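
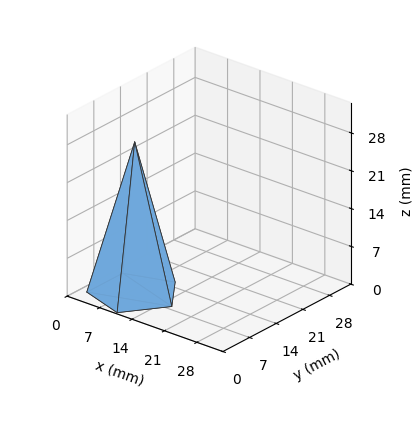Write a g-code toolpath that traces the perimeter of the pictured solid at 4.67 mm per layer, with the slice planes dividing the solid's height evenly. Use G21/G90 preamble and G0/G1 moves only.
Reading the render: the shape is a regular 5-sided pyramid, base circumscribed radius ≈ 8 mm, apex at z ≈ 28 mm (dimensions read to the nearest mm from the axis ticks). For the g-code, the solid's height is divided into equal slices at the stated Δz and each level perimeter traced with G1 moves after a G0 lift.

; perimeter-only toolpath
G21 ; units = mm
G90 ; absolute positioning
G28 ; home
; layer 1
G0 Z4.67
G0 X14.67 Y8.00
G1 X10.06 Y14.34
G1 X2.61 Y11.92
G1 X2.61 Y4.08
G1 X10.06 Y1.66
G1 X14.67 Y8.00
; layer 2
G0 Z9.33
G0 X13.33 Y8.00
G1 X9.65 Y13.07
G1 X3.69 Y11.13
G1 X3.69 Y4.87
G1 X9.65 Y2.93
G1 X13.33 Y8.00
; layer 3
G0 Z14.00
G0 X12.00 Y8.00
G1 X9.23 Y11.80
G1 X4.76 Y10.35
G1 X4.76 Y5.65
G1 X9.23 Y4.20
G1 X12.00 Y8.00
; layer 4
G0 Z18.67
G0 X10.67 Y8.00
G1 X8.82 Y10.54
G1 X5.84 Y9.57
G1 X5.84 Y6.43
G1 X8.82 Y5.46
G1 X10.67 Y8.00
; layer 5
G0 Z23.33
G0 X9.33 Y8.00
G1 X8.41 Y9.27
G1 X6.92 Y8.78
G1 X6.92 Y7.22
G1 X8.41 Y6.73
G1 X9.33 Y8.00
M2 ; end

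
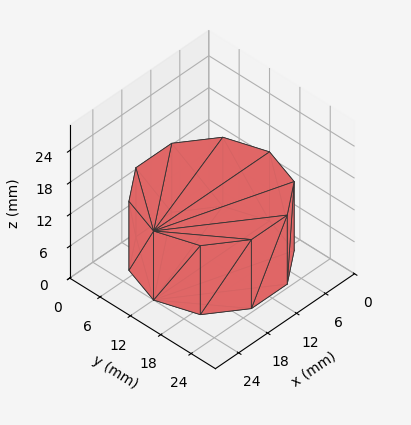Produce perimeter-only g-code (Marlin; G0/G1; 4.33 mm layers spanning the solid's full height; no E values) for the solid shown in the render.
Reading the render: the shape is a regular 10-sided prism (a cylinder approximated with 10 flat sides), circumscribed radius ≈ 12 mm, height ≈ 13 mm (dimensions read to the nearest mm from the axis ticks). For the g-code, the solid's height is divided into equal slices at the stated Δz and each level perimeter traced with G1 moves after a G0 lift.

; perimeter-only toolpath
G21 ; units = mm
G90 ; absolute positioning
G28 ; home
; layer 1
G0 Z4.33
G0 X24.00 Y12.00
G1 X21.71 Y19.05
G1 X15.71 Y23.41
G1 X8.29 Y23.41
G1 X2.29 Y19.05
G1 X0.00 Y12.00
G1 X2.29 Y4.95
G1 X8.29 Y0.59
G1 X15.71 Y0.59
G1 X21.71 Y4.95
G1 X24.00 Y12.00
; layer 2
G0 Z8.67
G0 X24.00 Y12.00
G1 X21.71 Y19.05
G1 X15.71 Y23.41
G1 X8.29 Y23.41
G1 X2.29 Y19.05
G1 X0.00 Y12.00
G1 X2.29 Y4.95
G1 X8.29 Y0.59
G1 X15.71 Y0.59
G1 X21.71 Y4.95
G1 X24.00 Y12.00
; layer 3
G0 Z13.00
G0 X24.00 Y12.00
G1 X21.71 Y19.05
G1 X15.71 Y23.41
G1 X8.29 Y23.41
G1 X2.29 Y19.05
G1 X0.00 Y12.00
G1 X2.29 Y4.95
G1 X8.29 Y0.59
G1 X15.71 Y0.59
G1 X21.71 Y4.95
G1 X24.00 Y12.00
M2 ; end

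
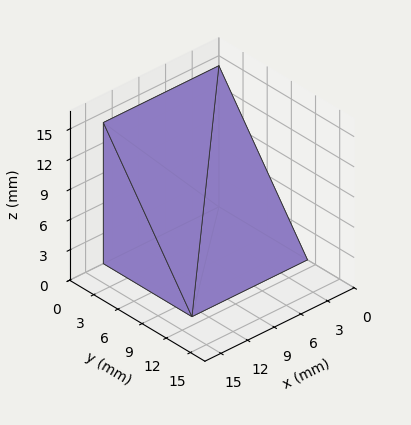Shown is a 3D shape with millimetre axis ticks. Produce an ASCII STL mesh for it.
Reading the render: the shape is a wedge (ramp): 13 × 11 mm base, rising to 14 mm along the y=0 edge and sloping linearly to z=0 at y=11 (dimensions read to the nearest mm from the axis ticks). For the STL, each face is triangulated and given an outward normal.

solid part
  facet normal 0.0000 0.0000 -1.0000
    outer loop
      vertex 13.000 11.000 0.000
      vertex 13.000 0.000 0.000
      vertex 0.000 0.000 0.000
    endloop
  endfacet
  facet normal 0.0000 0.0000 -1.0000
    outer loop
      vertex 0.000 11.000 0.000
      vertex 13.000 11.000 0.000
      vertex 0.000 0.000 0.000
    endloop
  endfacet
  facet normal 0.0000 -1.0000 0.0000
    outer loop
      vertex 0.000 0.000 0.000
      vertex 13.000 0.000 0.000
      vertex 13.000 0.000 14.000
    endloop
  endfacet
  facet normal 0.0000 -1.0000 0.0000
    outer loop
      vertex 0.000 0.000 0.000
      vertex 13.000 0.000 14.000
      vertex 0.000 0.000 14.000
    endloop
  endfacet
  facet normal 0.0000 0.7863 0.6178
    outer loop
      vertex 0.000 0.000 14.000
      vertex 13.000 0.000 14.000
      vertex 13.000 11.000 0.000
    endloop
  endfacet
  facet normal 0.0000 0.7863 0.6178
    outer loop
      vertex 0.000 0.000 14.000
      vertex 13.000 11.000 0.000
      vertex 0.000 11.000 0.000
    endloop
  endfacet
  facet normal -1.0000 0.0000 0.0000
    outer loop
      vertex 0.000 0.000 14.000
      vertex 0.000 11.000 0.000
      vertex 0.000 0.000 0.000
    endloop
  endfacet
  facet normal 1.0000 0.0000 0.0000
    outer loop
      vertex 13.000 0.000 0.000
      vertex 13.000 11.000 0.000
      vertex 13.000 0.000 14.000
    endloop
  endfacet
endsolid part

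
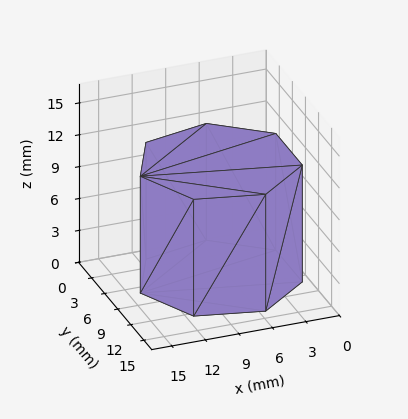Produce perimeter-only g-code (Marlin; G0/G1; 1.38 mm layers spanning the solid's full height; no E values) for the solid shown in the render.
Reading the render: the shape is a regular 7-sided prism (a cylinder approximated with 7 flat sides), circumscribed radius ≈ 7 mm, height ≈ 11 mm (dimensions read to the nearest mm from the axis ticks). For the g-code, the solid's height is divided into equal slices at the stated Δz and each level perimeter traced with G1 moves after a G0 lift.

; perimeter-only toolpath
G21 ; units = mm
G90 ; absolute positioning
G28 ; home
; layer 1
G0 Z1.38
G0 X14.00 Y7.00
G1 X11.36 Y12.47
G1 X5.44 Y13.82
G1 X0.69 Y10.04
G1 X0.69 Y3.96
G1 X5.44 Y0.18
G1 X11.36 Y1.53
G1 X14.00 Y7.00
; layer 2
G0 Z2.75
G0 X14.00 Y7.00
G1 X11.36 Y12.47
G1 X5.44 Y13.82
G1 X0.69 Y10.04
G1 X0.69 Y3.96
G1 X5.44 Y0.18
G1 X11.36 Y1.53
G1 X14.00 Y7.00
; layer 3
G0 Z4.12
G0 X14.00 Y7.00
G1 X11.36 Y12.47
G1 X5.44 Y13.82
G1 X0.69 Y10.04
G1 X0.69 Y3.96
G1 X5.44 Y0.18
G1 X11.36 Y1.53
G1 X14.00 Y7.00
; layer 4
G0 Z5.50
G0 X14.00 Y7.00
G1 X11.36 Y12.47
G1 X5.44 Y13.82
G1 X0.69 Y10.04
G1 X0.69 Y3.96
G1 X5.44 Y0.18
G1 X11.36 Y1.53
G1 X14.00 Y7.00
; layer 5
G0 Z6.88
G0 X14.00 Y7.00
G1 X11.36 Y12.47
G1 X5.44 Y13.82
G1 X0.69 Y10.04
G1 X0.69 Y3.96
G1 X5.44 Y0.18
G1 X11.36 Y1.53
G1 X14.00 Y7.00
; layer 6
G0 Z8.25
G0 X14.00 Y7.00
G1 X11.36 Y12.47
G1 X5.44 Y13.82
G1 X0.69 Y10.04
G1 X0.69 Y3.96
G1 X5.44 Y0.18
G1 X11.36 Y1.53
G1 X14.00 Y7.00
; layer 7
G0 Z9.62
G0 X14.00 Y7.00
G1 X11.36 Y12.47
G1 X5.44 Y13.82
G1 X0.69 Y10.04
G1 X0.69 Y3.96
G1 X5.44 Y0.18
G1 X11.36 Y1.53
G1 X14.00 Y7.00
; layer 8
G0 Z11.00
G0 X14.00 Y7.00
G1 X11.36 Y12.47
G1 X5.44 Y13.82
G1 X0.69 Y10.04
G1 X0.69 Y3.96
G1 X5.44 Y0.18
G1 X11.36 Y1.53
G1 X14.00 Y7.00
M2 ; end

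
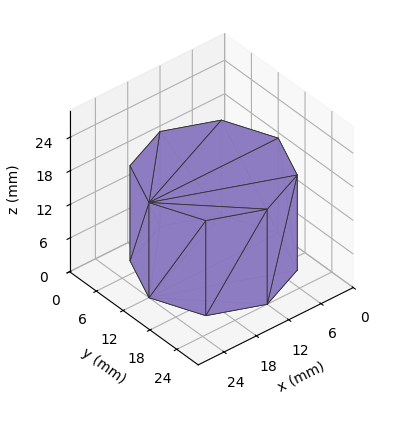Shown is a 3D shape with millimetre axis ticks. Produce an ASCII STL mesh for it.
Reading the render: the shape is a regular 8-sided prism (a cylinder approximated with 8 flat sides), circumscribed radius ≈ 12 mm, height ≈ 17 mm (dimensions read to the nearest mm from the axis ticks). For the STL, each face is triangulated and given an outward normal.

solid part
  facet normal 0.0000 0.0000 -1.0000
    outer loop
      vertex 12.000 24.000 0.000
      vertex 20.485 20.485 0.000
      vertex 24.000 12.000 0.000
    endloop
  endfacet
  facet normal 0.0000 0.0000 -1.0000
    outer loop
      vertex 3.515 20.485 0.000
      vertex 12.000 24.000 0.000
      vertex 24.000 12.000 0.000
    endloop
  endfacet
  facet normal 0.0000 0.0000 -1.0000
    outer loop
      vertex 0.000 12.000 0.000
      vertex 3.515 20.485 0.000
      vertex 24.000 12.000 0.000
    endloop
  endfacet
  facet normal 0.0000 0.0000 -1.0000
    outer loop
      vertex 3.515 3.515 0.000
      vertex 0.000 12.000 0.000
      vertex 24.000 12.000 0.000
    endloop
  endfacet
  facet normal 0.0000 0.0000 -1.0000
    outer loop
      vertex 12.000 0.000 0.000
      vertex 3.515 3.515 0.000
      vertex 24.000 12.000 0.000
    endloop
  endfacet
  facet normal 0.0000 0.0000 -1.0000
    outer loop
      vertex 20.485 3.515 0.000
      vertex 12.000 0.000 0.000
      vertex 24.000 12.000 0.000
    endloop
  endfacet
  facet normal 0.0000 0.0000 1.0000
    outer loop
      vertex 24.000 12.000 17.000
      vertex 20.485 20.485 17.000
      vertex 12.000 24.000 17.000
    endloop
  endfacet
  facet normal 0.0000 0.0000 1.0000
    outer loop
      vertex 24.000 12.000 17.000
      vertex 12.000 24.000 17.000
      vertex 3.515 20.485 17.000
    endloop
  endfacet
  facet normal 0.0000 0.0000 1.0000
    outer loop
      vertex 24.000 12.000 17.000
      vertex 3.515 20.485 17.000
      vertex 0.000 12.000 17.000
    endloop
  endfacet
  facet normal 0.0000 0.0000 1.0000
    outer loop
      vertex 24.000 12.000 17.000
      vertex 0.000 12.000 17.000
      vertex 3.515 3.515 17.000
    endloop
  endfacet
  facet normal 0.0000 0.0000 1.0000
    outer loop
      vertex 24.000 12.000 17.000
      vertex 3.515 3.515 17.000
      vertex 12.000 0.000 17.000
    endloop
  endfacet
  facet normal 0.0000 0.0000 1.0000
    outer loop
      vertex 24.000 12.000 17.000
      vertex 12.000 0.000 17.000
      vertex 20.485 3.515 17.000
    endloop
  endfacet
  facet normal 0.9239 0.3827 0.0000
    outer loop
      vertex 24.000 12.000 0.000
      vertex 20.485 20.485 0.000
      vertex 20.485 20.485 17.000
    endloop
  endfacet
  facet normal 0.9239 0.3827 0.0000
    outer loop
      vertex 24.000 12.000 0.000
      vertex 20.485 20.485 17.000
      vertex 24.000 12.000 17.000
    endloop
  endfacet
  facet normal 0.3827 0.9239 0.0000
    outer loop
      vertex 20.485 20.485 0.000
      vertex 12.000 24.000 0.000
      vertex 12.000 24.000 17.000
    endloop
  endfacet
  facet normal 0.3827 0.9239 0.0000
    outer loop
      vertex 20.485 20.485 0.000
      vertex 12.000 24.000 17.000
      vertex 20.485 20.485 17.000
    endloop
  endfacet
  facet normal -0.3827 0.9239 0.0000
    outer loop
      vertex 12.000 24.000 0.000
      vertex 3.515 20.485 0.000
      vertex 3.515 20.485 17.000
    endloop
  endfacet
  facet normal -0.3827 0.9239 0.0000
    outer loop
      vertex 12.000 24.000 0.000
      vertex 3.515 20.485 17.000
      vertex 12.000 24.000 17.000
    endloop
  endfacet
  facet normal -0.9239 0.3827 0.0000
    outer loop
      vertex 3.515 20.485 0.000
      vertex 0.000 12.000 0.000
      vertex 0.000 12.000 17.000
    endloop
  endfacet
  facet normal -0.9239 0.3827 0.0000
    outer loop
      vertex 3.515 20.485 0.000
      vertex 0.000 12.000 17.000
      vertex 3.515 20.485 17.000
    endloop
  endfacet
  facet normal -0.9239 -0.3827 0.0000
    outer loop
      vertex 0.000 12.000 0.000
      vertex 3.515 3.515 0.000
      vertex 3.515 3.515 17.000
    endloop
  endfacet
  facet normal -0.9239 -0.3827 0.0000
    outer loop
      vertex 0.000 12.000 0.000
      vertex 3.515 3.515 17.000
      vertex 0.000 12.000 17.000
    endloop
  endfacet
  facet normal -0.3827 -0.9239 0.0000
    outer loop
      vertex 3.515 3.515 0.000
      vertex 12.000 0.000 0.000
      vertex 12.000 0.000 17.000
    endloop
  endfacet
  facet normal -0.3827 -0.9239 0.0000
    outer loop
      vertex 3.515 3.515 0.000
      vertex 12.000 0.000 17.000
      vertex 3.515 3.515 17.000
    endloop
  endfacet
  facet normal 0.3827 -0.9239 0.0000
    outer loop
      vertex 12.000 0.000 0.000
      vertex 20.485 3.515 0.000
      vertex 20.485 3.515 17.000
    endloop
  endfacet
  facet normal 0.3827 -0.9239 0.0000
    outer loop
      vertex 12.000 0.000 0.000
      vertex 20.485 3.515 17.000
      vertex 12.000 0.000 17.000
    endloop
  endfacet
  facet normal 0.9239 -0.3827 0.0000
    outer loop
      vertex 20.485 3.515 0.000
      vertex 24.000 12.000 0.000
      vertex 24.000 12.000 17.000
    endloop
  endfacet
  facet normal 0.9239 -0.3827 0.0000
    outer loop
      vertex 20.485 3.515 0.000
      vertex 24.000 12.000 17.000
      vertex 20.485 3.515 17.000
    endloop
  endfacet
endsolid part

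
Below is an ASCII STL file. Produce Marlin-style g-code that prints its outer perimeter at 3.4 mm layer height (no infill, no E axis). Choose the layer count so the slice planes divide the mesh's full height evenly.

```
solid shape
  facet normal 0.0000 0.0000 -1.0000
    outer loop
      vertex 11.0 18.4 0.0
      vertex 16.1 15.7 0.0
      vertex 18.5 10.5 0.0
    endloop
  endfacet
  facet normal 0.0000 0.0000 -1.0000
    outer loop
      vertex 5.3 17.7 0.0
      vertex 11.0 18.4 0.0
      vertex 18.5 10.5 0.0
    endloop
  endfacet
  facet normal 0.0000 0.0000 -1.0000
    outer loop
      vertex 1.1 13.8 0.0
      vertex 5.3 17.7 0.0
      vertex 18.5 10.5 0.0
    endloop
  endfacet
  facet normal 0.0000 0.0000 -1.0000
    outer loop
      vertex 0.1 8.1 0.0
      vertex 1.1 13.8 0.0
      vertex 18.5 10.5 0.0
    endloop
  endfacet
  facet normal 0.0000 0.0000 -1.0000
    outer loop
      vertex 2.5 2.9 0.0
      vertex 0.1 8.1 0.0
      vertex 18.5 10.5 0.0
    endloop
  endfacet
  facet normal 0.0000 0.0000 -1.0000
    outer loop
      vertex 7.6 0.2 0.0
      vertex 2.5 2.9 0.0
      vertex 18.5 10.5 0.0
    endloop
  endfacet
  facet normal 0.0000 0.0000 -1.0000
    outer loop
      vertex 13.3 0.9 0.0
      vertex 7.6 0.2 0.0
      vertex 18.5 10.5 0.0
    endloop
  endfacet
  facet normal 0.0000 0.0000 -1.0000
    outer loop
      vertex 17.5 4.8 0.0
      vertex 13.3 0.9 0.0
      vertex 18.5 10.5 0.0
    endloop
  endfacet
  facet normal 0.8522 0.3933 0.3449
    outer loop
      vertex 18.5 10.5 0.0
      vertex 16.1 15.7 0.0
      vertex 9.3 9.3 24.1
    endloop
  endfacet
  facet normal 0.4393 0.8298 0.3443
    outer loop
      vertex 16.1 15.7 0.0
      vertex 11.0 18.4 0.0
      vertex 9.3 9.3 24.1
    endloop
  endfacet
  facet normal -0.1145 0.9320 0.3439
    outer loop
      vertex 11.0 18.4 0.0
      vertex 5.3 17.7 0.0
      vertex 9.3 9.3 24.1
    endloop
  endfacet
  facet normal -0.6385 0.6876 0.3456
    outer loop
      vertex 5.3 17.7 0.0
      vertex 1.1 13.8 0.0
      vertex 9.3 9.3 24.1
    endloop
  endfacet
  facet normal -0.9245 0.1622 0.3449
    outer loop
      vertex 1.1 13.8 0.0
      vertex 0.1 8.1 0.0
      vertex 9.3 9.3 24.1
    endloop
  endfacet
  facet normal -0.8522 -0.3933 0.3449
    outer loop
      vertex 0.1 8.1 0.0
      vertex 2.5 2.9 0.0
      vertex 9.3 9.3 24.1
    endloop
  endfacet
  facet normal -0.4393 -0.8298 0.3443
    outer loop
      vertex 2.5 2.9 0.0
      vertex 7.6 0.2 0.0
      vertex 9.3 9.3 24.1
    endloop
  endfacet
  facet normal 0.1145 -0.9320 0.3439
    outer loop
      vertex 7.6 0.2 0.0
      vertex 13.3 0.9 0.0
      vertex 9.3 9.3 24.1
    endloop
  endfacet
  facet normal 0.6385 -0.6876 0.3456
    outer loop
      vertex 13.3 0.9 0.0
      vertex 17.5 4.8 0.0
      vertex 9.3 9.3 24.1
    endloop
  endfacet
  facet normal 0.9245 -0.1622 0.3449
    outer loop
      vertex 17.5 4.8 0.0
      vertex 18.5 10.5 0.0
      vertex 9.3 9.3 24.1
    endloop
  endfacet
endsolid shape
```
; perimeter-only toolpath
G21 ; units = mm
G90 ; absolute positioning
G28 ; home
; layer 1
G0 Z3.4
G0 X17.2 Y10.3
G1 X15.1 Y14.8
G1 X10.8 Y17.1
G1 X5.9 Y16.5
G1 X2.3 Y13.2
G1 X1.4 Y8.3
G1 X3.5 Y3.8
G1 X7.8 Y1.5
G1 X12.7 Y2.1
G1 X16.3 Y5.4
G1 X17.2 Y10.3
; layer 2
G0 Z6.9
G0 X15.9 Y10.2
G1 X14.2 Y13.9
G1 X10.5 Y15.8
G1 X6.4 Y15.3
G1 X3.4 Y12.5
G1 X2.7 Y8.4
G1 X4.4 Y4.7
G1 X8.1 Y2.8
G1 X12.2 Y3.3
G1 X15.2 Y6.1
G1 X15.9 Y10.2
; layer 3
G0 Z10.3
G0 X14.6 Y10.0
G1 X13.2 Y13.0
G1 X10.3 Y14.5
G1 X7.0 Y14.1
G1 X4.6 Y11.9
G1 X4.0 Y8.6
G1 X5.4 Y5.6
G1 X8.3 Y4.1
G1 X11.6 Y4.5
G1 X14.0 Y6.7
G1 X14.6 Y10.0
; layer 4
G0 Z13.8
G0 X13.2 Y9.8
G1 X12.2 Y12.0
G1 X10.0 Y13.2
G1 X7.6 Y12.9
G1 X5.8 Y11.2
G1 X5.4 Y8.8
G1 X6.4 Y6.6
G1 X8.6 Y5.4
G1 X11.0 Y5.7
G1 X12.8 Y7.4
G1 X13.2 Y9.8
; layer 5
G0 Z17.2
G0 X11.9 Y9.6
G1 X11.2 Y11.1
G1 X9.8 Y11.9
G1 X8.2 Y11.7
G1 X7.0 Y10.6
G1 X6.7 Y9.0
G1 X7.4 Y7.5
G1 X8.8 Y6.7
G1 X10.4 Y6.9
G1 X11.6 Y8.0
G1 X11.9 Y9.6
; layer 6
G0 Z20.7
G0 X10.6 Y9.5
G1 X10.3 Y10.2
G1 X9.5 Y10.6
G1 X8.7 Y10.5
G1 X8.1 Y9.9
G1 X8.0 Y9.1
G1 X8.3 Y8.4
G1 X9.1 Y8.0
G1 X9.9 Y8.1
G1 X10.5 Y8.7
G1 X10.6 Y9.5
M2 ; end

The solid is a regular 10-sided pyramid, base circumscribed radius ≈ 9.3 mm, apex at z ≈ 24.1 mm. Slicing at Δz = 3.4 mm — 7 equal slices spanning the solid's height, so layer i sits at z = i·h/7 — gives 6 non-empty perimeters. Each is a 10-segment closed polygon; G0 lifts to the layer z and rapids to the start vertex, then G1 traces the edges. The cross-section shrinks linearly with z (the slice at the apex is degenerate and omitted).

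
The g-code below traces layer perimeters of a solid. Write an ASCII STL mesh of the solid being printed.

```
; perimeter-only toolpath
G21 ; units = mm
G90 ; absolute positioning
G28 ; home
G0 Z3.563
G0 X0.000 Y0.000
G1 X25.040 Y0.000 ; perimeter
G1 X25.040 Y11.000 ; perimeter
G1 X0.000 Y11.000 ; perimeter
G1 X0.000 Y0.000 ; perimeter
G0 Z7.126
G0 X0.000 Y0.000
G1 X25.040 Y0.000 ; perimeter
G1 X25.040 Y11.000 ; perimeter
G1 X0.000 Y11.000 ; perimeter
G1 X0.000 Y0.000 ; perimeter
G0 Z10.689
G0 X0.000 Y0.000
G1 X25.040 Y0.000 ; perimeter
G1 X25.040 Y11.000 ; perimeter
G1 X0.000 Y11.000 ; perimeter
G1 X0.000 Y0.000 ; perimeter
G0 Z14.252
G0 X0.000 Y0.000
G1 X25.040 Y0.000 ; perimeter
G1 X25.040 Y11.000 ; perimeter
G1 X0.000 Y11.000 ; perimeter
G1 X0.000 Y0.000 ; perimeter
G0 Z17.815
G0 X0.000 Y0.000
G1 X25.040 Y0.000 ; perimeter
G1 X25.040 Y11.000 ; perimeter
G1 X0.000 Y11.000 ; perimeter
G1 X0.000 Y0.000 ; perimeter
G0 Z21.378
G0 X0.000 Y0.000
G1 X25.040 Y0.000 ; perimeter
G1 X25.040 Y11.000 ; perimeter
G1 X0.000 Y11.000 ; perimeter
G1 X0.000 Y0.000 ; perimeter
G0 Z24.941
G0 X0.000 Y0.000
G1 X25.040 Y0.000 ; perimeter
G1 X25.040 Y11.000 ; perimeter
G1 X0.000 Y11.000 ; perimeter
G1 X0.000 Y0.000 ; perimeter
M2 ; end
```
solid part
  facet normal 0.0000 0.0000 -1.0000
    outer loop
      vertex 25.040 11.000 0.000
      vertex 25.040 0.000 0.000
      vertex 0.000 0.000 0.000
    endloop
  endfacet
  facet normal 0.0000 0.0000 -1.0000
    outer loop
      vertex 0.000 11.000 0.000
      vertex 25.040 11.000 0.000
      vertex 0.000 0.000 0.000
    endloop
  endfacet
  facet normal 0.0000 0.0000 1.0000
    outer loop
      vertex 0.000 0.000 24.941
      vertex 25.040 0.000 24.941
      vertex 25.040 11.000 24.941
    endloop
  endfacet
  facet normal 0.0000 0.0000 1.0000
    outer loop
      vertex 0.000 0.000 24.941
      vertex 25.040 11.000 24.941
      vertex 0.000 11.000 24.941
    endloop
  endfacet
  facet normal 0.0000 -1.0000 0.0000
    outer loop
      vertex 0.000 0.000 0.000
      vertex 25.040 0.000 0.000
      vertex 25.040 0.000 24.941
    endloop
  endfacet
  facet normal 0.0000 -1.0000 0.0000
    outer loop
      vertex 0.000 0.000 0.000
      vertex 25.040 0.000 24.941
      vertex 0.000 0.000 24.941
    endloop
  endfacet
  facet normal 0.0000 1.0000 0.0000
    outer loop
      vertex 25.040 11.000 24.941
      vertex 25.040 11.000 0.000
      vertex 0.000 11.000 0.000
    endloop
  endfacet
  facet normal 0.0000 1.0000 0.0000
    outer loop
      vertex 0.000 11.000 24.941
      vertex 25.040 11.000 24.941
      vertex 0.000 11.000 0.000
    endloop
  endfacet
  facet normal -1.0000 0.0000 0.0000
    outer loop
      vertex 0.000 11.000 24.941
      vertex 0.000 11.000 0.000
      vertex 0.000 0.000 0.000
    endloop
  endfacet
  facet normal -1.0000 0.0000 0.0000
    outer loop
      vertex 0.000 0.000 24.941
      vertex 0.000 11.000 24.941
      vertex 0.000 0.000 0.000
    endloop
  endfacet
  facet normal 1.0000 0.0000 0.0000
    outer loop
      vertex 25.040 0.000 0.000
      vertex 25.040 11.000 0.000
      vertex 25.040 11.000 24.941
    endloop
  endfacet
  facet normal 1.0000 0.0000 0.0000
    outer loop
      vertex 25.040 0.000 0.000
      vertex 25.040 11.000 24.941
      vertex 25.040 0.000 24.941
    endloop
  endfacet
endsolid part

The G0 Z moves step by Δz≈3.563 mm. Every layer's G1 loop is the same polygon, so the solid is a straight extrusion of it from z=0 to z≈24.9. Closing with flat bottom and top caps and triangulating gives 12 facets — a rectangular box, roughly 25 × 11 mm footprint and 24.9 mm tall.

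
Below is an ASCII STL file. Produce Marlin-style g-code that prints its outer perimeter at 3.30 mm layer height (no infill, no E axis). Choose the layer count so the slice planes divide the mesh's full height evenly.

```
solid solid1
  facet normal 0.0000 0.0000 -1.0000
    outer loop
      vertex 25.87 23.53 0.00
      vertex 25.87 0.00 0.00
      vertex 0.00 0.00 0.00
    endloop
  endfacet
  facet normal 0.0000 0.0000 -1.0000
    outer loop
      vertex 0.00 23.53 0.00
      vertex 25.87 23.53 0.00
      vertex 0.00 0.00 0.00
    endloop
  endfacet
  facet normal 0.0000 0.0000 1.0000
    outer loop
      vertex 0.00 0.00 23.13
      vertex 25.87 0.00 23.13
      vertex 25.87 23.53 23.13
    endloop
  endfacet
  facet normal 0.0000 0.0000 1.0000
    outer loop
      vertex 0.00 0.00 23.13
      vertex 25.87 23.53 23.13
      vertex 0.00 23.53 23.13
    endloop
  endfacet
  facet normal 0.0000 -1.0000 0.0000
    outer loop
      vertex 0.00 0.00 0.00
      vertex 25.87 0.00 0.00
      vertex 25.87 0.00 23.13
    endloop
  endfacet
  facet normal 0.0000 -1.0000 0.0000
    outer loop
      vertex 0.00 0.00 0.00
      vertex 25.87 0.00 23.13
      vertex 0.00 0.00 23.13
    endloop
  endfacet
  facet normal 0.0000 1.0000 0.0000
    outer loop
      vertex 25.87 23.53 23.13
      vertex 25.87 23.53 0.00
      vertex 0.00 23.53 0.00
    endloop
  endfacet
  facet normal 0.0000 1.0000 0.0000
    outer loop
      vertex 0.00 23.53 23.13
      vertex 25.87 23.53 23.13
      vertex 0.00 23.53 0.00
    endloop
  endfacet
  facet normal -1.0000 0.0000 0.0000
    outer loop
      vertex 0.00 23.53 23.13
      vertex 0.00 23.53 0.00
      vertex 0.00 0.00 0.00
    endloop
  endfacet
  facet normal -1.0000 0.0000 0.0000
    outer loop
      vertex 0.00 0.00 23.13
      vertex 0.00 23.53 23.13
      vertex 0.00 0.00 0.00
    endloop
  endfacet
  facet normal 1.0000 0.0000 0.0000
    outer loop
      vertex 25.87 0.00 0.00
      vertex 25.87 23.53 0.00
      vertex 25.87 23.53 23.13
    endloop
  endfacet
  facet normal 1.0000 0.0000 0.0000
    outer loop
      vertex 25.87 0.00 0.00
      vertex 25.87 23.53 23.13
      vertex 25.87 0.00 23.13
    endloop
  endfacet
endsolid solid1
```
; perimeter-only toolpath
G21 ; units = mm
G90 ; absolute positioning
G28 ; home
; layer 1
G0 Z3.30
G0 X0.00 Y0.00
G1 X25.87 Y0.00
G1 X25.87 Y23.53
G1 X0.00 Y23.53
G1 X0.00 Y0.00
; layer 2
G0 Z6.61
G0 X0.00 Y0.00
G1 X25.87 Y0.00
G1 X25.87 Y23.53
G1 X0.00 Y23.53
G1 X0.00 Y0.00
; layer 3
G0 Z9.91
G0 X0.00 Y0.00
G1 X25.87 Y0.00
G1 X25.87 Y23.53
G1 X0.00 Y23.53
G1 X0.00 Y0.00
; layer 4
G0 Z13.22
G0 X0.00 Y0.00
G1 X25.87 Y0.00
G1 X25.87 Y23.53
G1 X0.00 Y23.53
G1 X0.00 Y0.00
; layer 5
G0 Z16.52
G0 X0.00 Y0.00
G1 X25.87 Y0.00
G1 X25.87 Y23.53
G1 X0.00 Y23.53
G1 X0.00 Y0.00
; layer 6
G0 Z19.83
G0 X0.00 Y0.00
G1 X25.87 Y0.00
G1 X25.87 Y23.53
G1 X0.00 Y23.53
G1 X0.00 Y0.00
; layer 7
G0 Z23.13
G0 X0.00 Y0.00
G1 X25.87 Y0.00
G1 X25.87 Y23.53
G1 X0.00 Y23.53
G1 X0.00 Y0.00
M2 ; end

The solid is a rectangular box, roughly 25.9 × 23.5 mm footprint and 23.1 mm tall. Slicing at Δz = 3.30 mm — 7 equal slices spanning the solid's height, so layer i sits at z = i·h/7 — gives 7 non-empty perimeters. Each is a 4-segment closed polygon; G0 lifts to the layer z and rapids to the start vertex, then G1 traces the edges.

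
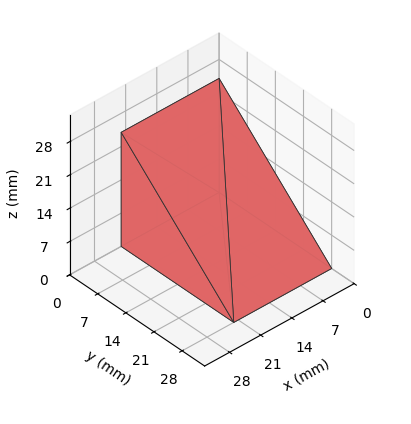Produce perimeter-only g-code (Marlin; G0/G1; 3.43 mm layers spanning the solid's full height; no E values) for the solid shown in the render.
Reading the render: the shape is a wedge (ramp): 22 × 28 mm base, rising to 24 mm along the y=0 edge and sloping linearly to z=0 at y=28 (dimensions read to the nearest mm from the axis ticks). For the g-code, the solid's height is divided into equal slices at the stated Δz and each level perimeter traced with G1 moves after a G0 lift.

; perimeter-only toolpath
G21 ; units = mm
G90 ; absolute positioning
G28 ; home
; layer 1
G0 Z3.43
G0 X0.00 Y0.00
G1 X22.00 Y0.00
G1 X22.00 Y24.00
G1 X0.00 Y24.00
G1 X0.00 Y0.00
; layer 2
G0 Z6.86
G0 X0.00 Y0.00
G1 X22.00 Y0.00
G1 X22.00 Y20.00
G1 X0.00 Y20.00
G1 X0.00 Y0.00
; layer 3
G0 Z10.29
G0 X0.00 Y0.00
G1 X22.00 Y0.00
G1 X22.00 Y16.00
G1 X0.00 Y16.00
G1 X0.00 Y0.00
; layer 4
G0 Z13.71
G0 X0.00 Y0.00
G1 X22.00 Y0.00
G1 X22.00 Y12.00
G1 X0.00 Y12.00
G1 X0.00 Y0.00
; layer 5
G0 Z17.14
G0 X0.00 Y0.00
G1 X22.00 Y0.00
G1 X22.00 Y8.00
G1 X0.00 Y8.00
G1 X0.00 Y0.00
; layer 6
G0 Z20.57
G0 X0.00 Y0.00
G1 X22.00 Y0.00
G1 X22.00 Y4.00
G1 X0.00 Y4.00
G1 X0.00 Y0.00
M2 ; end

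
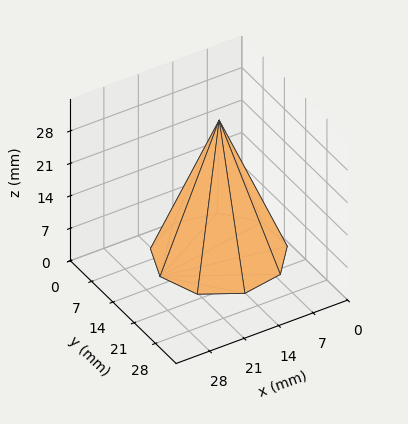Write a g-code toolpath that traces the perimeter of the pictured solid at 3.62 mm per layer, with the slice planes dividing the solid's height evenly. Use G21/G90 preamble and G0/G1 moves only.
Reading the render: the shape is a regular 9-sided pyramid, base circumscribed radius ≈ 12 mm, apex at z ≈ 29 mm (dimensions read to the nearest mm from the axis ticks). For the g-code, the solid's height is divided into equal slices at the stated Δz and each level perimeter traced with G1 moves after a G0 lift.

; perimeter-only toolpath
G21 ; units = mm
G90 ; absolute positioning
G28 ; home
; layer 1
G0 Z3.62
G0 X22.50 Y12.00
G1 X20.04 Y18.75
G1 X13.82 Y22.34
G1 X6.75 Y21.09
G1 X2.13 Y15.59
G1 X2.13 Y8.41
G1 X6.75 Y2.91
G1 X13.82 Y1.66
G1 X20.04 Y5.25
G1 X22.50 Y12.00
; layer 2
G0 Z7.25
G0 X21.00 Y12.00
G1 X18.89 Y17.78
G1 X13.56 Y20.87
G1 X7.50 Y19.79
G1 X3.54 Y15.08
G1 X3.54 Y8.93
G1 X7.50 Y4.21
G1 X13.56 Y3.13
G1 X18.89 Y6.22
G1 X21.00 Y12.00
; layer 3
G0 Z10.88
G0 X19.50 Y12.00
G1 X17.74 Y16.82
G1 X13.30 Y19.39
G1 X8.25 Y18.49
G1 X4.95 Y14.56
G1 X4.95 Y9.44
G1 X8.25 Y5.51
G1 X13.30 Y4.61
G1 X17.74 Y7.18
G1 X19.50 Y12.00
; layer 4
G0 Z14.50
G0 X18.00 Y12.00
G1 X16.59 Y15.86
G1 X13.04 Y17.91
G1 X9.00 Y17.20
G1 X6.36 Y14.05
G1 X6.36 Y9.95
G1 X9.00 Y6.80
G1 X13.04 Y6.09
G1 X16.59 Y8.14
G1 X18.00 Y12.00
; layer 5
G0 Z18.12
G0 X16.50 Y12.00
G1 X15.45 Y14.89
G1 X12.78 Y16.43
G1 X9.75 Y15.90
G1 X7.77 Y13.54
G1 X7.77 Y10.46
G1 X9.75 Y8.10
G1 X12.78 Y7.57
G1 X15.45 Y9.11
G1 X16.50 Y12.00
; layer 6
G0 Z21.75
G0 X15.00 Y12.00
G1 X14.30 Y13.93
G1 X12.52 Y14.96
G1 X10.50 Y14.60
G1 X9.18 Y13.03
G1 X9.18 Y10.97
G1 X10.50 Y9.40
G1 X12.52 Y9.04
G1 X14.30 Y10.07
G1 X15.00 Y12.00
; layer 7
G0 Z25.38
G0 X13.50 Y12.00
G1 X13.15 Y12.96
G1 X12.26 Y13.48
G1 X11.25 Y13.30
G1 X10.59 Y12.51
G1 X10.59 Y11.49
G1 X11.25 Y10.70
G1 X12.26 Y10.52
G1 X13.15 Y11.04
G1 X13.50 Y12.00
M2 ; end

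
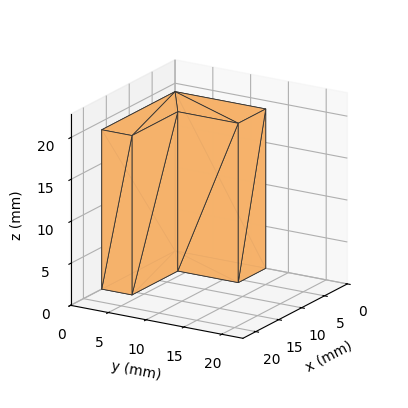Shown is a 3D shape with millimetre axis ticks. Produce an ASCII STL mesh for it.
Reading the render: the shape is an L-shaped prism: outer 16 × 12 mm, arm thicknesses ≈ 4 mm (horizontal) and 6 mm (vertical), extruded 19 mm in z (dimensions read to the nearest mm from the axis ticks). For the STL, each face is triangulated and given an outward normal.

solid part
  facet normal 0.0000 0.0000 -1.0000
    outer loop
      vertex 16.0 4.0 0.0
      vertex 16.0 0.0 0.0
      vertex 0.0 0.0 0.0
    endloop
  endfacet
  facet normal 0.0000 0.0000 -1.0000
    outer loop
      vertex 6.0 4.0 0.0
      vertex 16.0 4.0 0.0
      vertex 0.0 0.0 0.0
    endloop
  endfacet
  facet normal 0.0000 0.0000 -1.0000
    outer loop
      vertex 6.0 12.0 0.0
      vertex 6.0 4.0 0.0
      vertex 0.0 0.0 0.0
    endloop
  endfacet
  facet normal 0.0000 0.0000 -1.0000
    outer loop
      vertex 0.0 12.0 0.0
      vertex 6.0 12.0 0.0
      vertex 0.0 0.0 0.0
    endloop
  endfacet
  facet normal 0.0000 0.0000 1.0000
    outer loop
      vertex 0.0 0.0 19.0
      vertex 16.0 0.0 19.0
      vertex 16.0 4.0 19.0
    endloop
  endfacet
  facet normal 0.0000 0.0000 1.0000
    outer loop
      vertex 0.0 0.0 19.0
      vertex 16.0 4.0 19.0
      vertex 6.0 4.0 19.0
    endloop
  endfacet
  facet normal 0.0000 0.0000 1.0000
    outer loop
      vertex 0.0 0.0 19.0
      vertex 6.0 4.0 19.0
      vertex 6.0 12.0 19.0
    endloop
  endfacet
  facet normal 0.0000 0.0000 1.0000
    outer loop
      vertex 0.0 0.0 19.0
      vertex 6.0 12.0 19.0
      vertex 0.0 12.0 19.0
    endloop
  endfacet
  facet normal 0.0000 -1.0000 0.0000
    outer loop
      vertex 0.0 0.0 0.0
      vertex 16.0 0.0 0.0
      vertex 16.0 0.0 19.0
    endloop
  endfacet
  facet normal 0.0000 -1.0000 0.0000
    outer loop
      vertex 0.0 0.0 0.0
      vertex 16.0 0.0 19.0
      vertex 0.0 0.0 19.0
    endloop
  endfacet
  facet normal 1.0000 0.0000 0.0000
    outer loop
      vertex 16.0 0.0 0.0
      vertex 16.0 4.0 0.0
      vertex 16.0 4.0 19.0
    endloop
  endfacet
  facet normal 1.0000 0.0000 0.0000
    outer loop
      vertex 16.0 0.0 0.0
      vertex 16.0 4.0 19.0
      vertex 16.0 0.0 19.0
    endloop
  endfacet
  facet normal 0.0000 1.0000 0.0000
    outer loop
      vertex 16.0 4.0 0.0
      vertex 6.0 4.0 0.0
      vertex 6.0 4.0 19.0
    endloop
  endfacet
  facet normal 0.0000 1.0000 0.0000
    outer loop
      vertex 16.0 4.0 0.0
      vertex 6.0 4.0 19.0
      vertex 16.0 4.0 19.0
    endloop
  endfacet
  facet normal 1.0000 0.0000 0.0000
    outer loop
      vertex 6.0 4.0 0.0
      vertex 6.0 12.0 0.0
      vertex 6.0 12.0 19.0
    endloop
  endfacet
  facet normal 1.0000 0.0000 0.0000
    outer loop
      vertex 6.0 4.0 0.0
      vertex 6.0 12.0 19.0
      vertex 6.0 4.0 19.0
    endloop
  endfacet
  facet normal 0.0000 1.0000 0.0000
    outer loop
      vertex 6.0 12.0 0.0
      vertex 0.0 12.0 0.0
      vertex 0.0 12.0 19.0
    endloop
  endfacet
  facet normal 0.0000 1.0000 0.0000
    outer loop
      vertex 6.0 12.0 0.0
      vertex 0.0 12.0 19.0
      vertex 6.0 12.0 19.0
    endloop
  endfacet
  facet normal -1.0000 0.0000 0.0000
    outer loop
      vertex 0.0 12.0 0.0
      vertex 0.0 0.0 0.0
      vertex 0.0 0.0 19.0
    endloop
  endfacet
  facet normal -1.0000 0.0000 0.0000
    outer loop
      vertex 0.0 12.0 0.0
      vertex 0.0 0.0 19.0
      vertex 0.0 12.0 19.0
    endloop
  endfacet
endsolid part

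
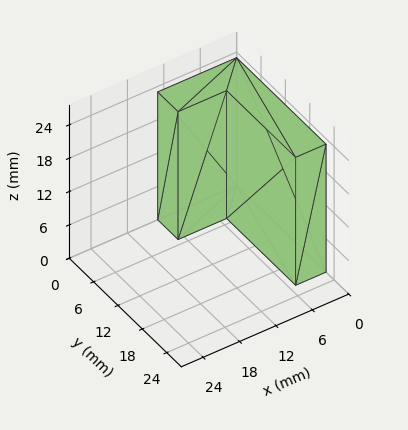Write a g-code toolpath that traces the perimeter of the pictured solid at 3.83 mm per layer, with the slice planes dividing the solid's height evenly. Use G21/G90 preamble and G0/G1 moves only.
Reading the render: the shape is an L-shaped prism: outer 13 × 22 mm, arm thicknesses ≈ 5 mm (horizontal) and 5 mm (vertical), extruded 23 mm in z (dimensions read to the nearest mm from the axis ticks). For the g-code, the solid's height is divided into equal slices at the stated Δz and each level perimeter traced with G1 moves after a G0 lift.

; perimeter-only toolpath
G21 ; units = mm
G90 ; absolute positioning
G28 ; home
; layer 1
G0 Z3.83
G0 X0.00 Y0.00
G1 X13.00 Y0.00
G1 X13.00 Y5.00
G1 X5.00 Y5.00
G1 X5.00 Y22.00
G1 X0.00 Y22.00
G1 X0.00 Y0.00
; layer 2
G0 Z7.67
G0 X0.00 Y0.00
G1 X13.00 Y0.00
G1 X13.00 Y5.00
G1 X5.00 Y5.00
G1 X5.00 Y22.00
G1 X0.00 Y22.00
G1 X0.00 Y0.00
; layer 3
G0 Z11.50
G0 X0.00 Y0.00
G1 X13.00 Y0.00
G1 X13.00 Y5.00
G1 X5.00 Y5.00
G1 X5.00 Y22.00
G1 X0.00 Y22.00
G1 X0.00 Y0.00
; layer 4
G0 Z15.33
G0 X0.00 Y0.00
G1 X13.00 Y0.00
G1 X13.00 Y5.00
G1 X5.00 Y5.00
G1 X5.00 Y22.00
G1 X0.00 Y22.00
G1 X0.00 Y0.00
; layer 5
G0 Z19.17
G0 X0.00 Y0.00
G1 X13.00 Y0.00
G1 X13.00 Y5.00
G1 X5.00 Y5.00
G1 X5.00 Y22.00
G1 X0.00 Y22.00
G1 X0.00 Y0.00
; layer 6
G0 Z23.00
G0 X0.00 Y0.00
G1 X13.00 Y0.00
G1 X13.00 Y5.00
G1 X5.00 Y5.00
G1 X5.00 Y22.00
G1 X0.00 Y22.00
G1 X0.00 Y0.00
M2 ; end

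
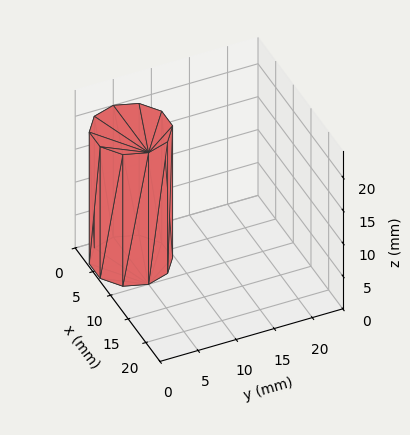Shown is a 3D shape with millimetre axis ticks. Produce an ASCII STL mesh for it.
Reading the render: the shape is a regular 10-sided prism (a cylinder approximated with 10 flat sides), circumscribed radius ≈ 5 mm, height ≈ 20 mm (dimensions read to the nearest mm from the axis ticks). For the STL, each face is triangulated and given an outward normal.

solid part
  facet normal 0.0000 0.0000 -1.0000
    outer loop
      vertex 6.545 9.755 0.000
      vertex 9.045 7.939 0.000
      vertex 10.000 5.000 0.000
    endloop
  endfacet
  facet normal 0.0000 0.0000 -1.0000
    outer loop
      vertex 3.455 9.755 0.000
      vertex 6.545 9.755 0.000
      vertex 10.000 5.000 0.000
    endloop
  endfacet
  facet normal 0.0000 0.0000 -1.0000
    outer loop
      vertex 0.955 7.939 0.000
      vertex 3.455 9.755 0.000
      vertex 10.000 5.000 0.000
    endloop
  endfacet
  facet normal 0.0000 0.0000 -1.0000
    outer loop
      vertex 0.000 5.000 0.000
      vertex 0.955 7.939 0.000
      vertex 10.000 5.000 0.000
    endloop
  endfacet
  facet normal 0.0000 0.0000 -1.0000
    outer loop
      vertex 0.955 2.061 0.000
      vertex 0.000 5.000 0.000
      vertex 10.000 5.000 0.000
    endloop
  endfacet
  facet normal 0.0000 0.0000 -1.0000
    outer loop
      vertex 3.455 0.245 0.000
      vertex 0.955 2.061 0.000
      vertex 10.000 5.000 0.000
    endloop
  endfacet
  facet normal 0.0000 0.0000 -1.0000
    outer loop
      vertex 6.545 0.245 0.000
      vertex 3.455 0.245 0.000
      vertex 10.000 5.000 0.000
    endloop
  endfacet
  facet normal 0.0000 0.0000 -1.0000
    outer loop
      vertex 9.045 2.061 0.000
      vertex 6.545 0.245 0.000
      vertex 10.000 5.000 0.000
    endloop
  endfacet
  facet normal 0.0000 0.0000 1.0000
    outer loop
      vertex 10.000 5.000 20.000
      vertex 9.045 7.939 20.000
      vertex 6.545 9.755 20.000
    endloop
  endfacet
  facet normal 0.0000 0.0000 1.0000
    outer loop
      vertex 10.000 5.000 20.000
      vertex 6.545 9.755 20.000
      vertex 3.455 9.755 20.000
    endloop
  endfacet
  facet normal 0.0000 0.0000 1.0000
    outer loop
      vertex 10.000 5.000 20.000
      vertex 3.455 9.755 20.000
      vertex 0.955 7.939 20.000
    endloop
  endfacet
  facet normal 0.0000 0.0000 1.0000
    outer loop
      vertex 10.000 5.000 20.000
      vertex 0.955 7.939 20.000
      vertex 0.000 5.000 20.000
    endloop
  endfacet
  facet normal 0.0000 0.0000 1.0000
    outer loop
      vertex 10.000 5.000 20.000
      vertex 0.000 5.000 20.000
      vertex 0.955 2.061 20.000
    endloop
  endfacet
  facet normal 0.0000 0.0000 1.0000
    outer loop
      vertex 10.000 5.000 20.000
      vertex 0.955 2.061 20.000
      vertex 3.455 0.245 20.000
    endloop
  endfacet
  facet normal 0.0000 0.0000 1.0000
    outer loop
      vertex 10.000 5.000 20.000
      vertex 3.455 0.245 20.000
      vertex 6.545 0.245 20.000
    endloop
  endfacet
  facet normal 0.0000 0.0000 1.0000
    outer loop
      vertex 10.000 5.000 20.000
      vertex 6.545 0.245 20.000
      vertex 9.045 2.061 20.000
    endloop
  endfacet
  facet normal 0.9511 0.3090 0.0000
    outer loop
      vertex 10.000 5.000 0.000
      vertex 9.045 7.939 0.000
      vertex 9.045 7.939 20.000
    endloop
  endfacet
  facet normal 0.9511 0.3090 0.0000
    outer loop
      vertex 10.000 5.000 0.000
      vertex 9.045 7.939 20.000
      vertex 10.000 5.000 20.000
    endloop
  endfacet
  facet normal 0.5877 0.8091 0.0000
    outer loop
      vertex 9.045 7.939 0.000
      vertex 6.545 9.755 0.000
      vertex 6.545 9.755 20.000
    endloop
  endfacet
  facet normal 0.5877 0.8091 0.0000
    outer loop
      vertex 9.045 7.939 0.000
      vertex 6.545 9.755 20.000
      vertex 9.045 7.939 20.000
    endloop
  endfacet
  facet normal 0.0000 1.0000 0.0000
    outer loop
      vertex 6.545 9.755 0.000
      vertex 3.455 9.755 0.000
      vertex 3.455 9.755 20.000
    endloop
  endfacet
  facet normal 0.0000 1.0000 0.0000
    outer loop
      vertex 6.545 9.755 0.000
      vertex 3.455 9.755 20.000
      vertex 6.545 9.755 20.000
    endloop
  endfacet
  facet normal -0.5877 0.8091 0.0000
    outer loop
      vertex 3.455 9.755 0.000
      vertex 0.955 7.939 0.000
      vertex 0.955 7.939 20.000
    endloop
  endfacet
  facet normal -0.5877 0.8091 0.0000
    outer loop
      vertex 3.455 9.755 0.000
      vertex 0.955 7.939 20.000
      vertex 3.455 9.755 20.000
    endloop
  endfacet
  facet normal -0.9511 0.3090 0.0000
    outer loop
      vertex 0.955 7.939 0.000
      vertex 0.000 5.000 0.000
      vertex 0.000 5.000 20.000
    endloop
  endfacet
  facet normal -0.9511 0.3090 0.0000
    outer loop
      vertex 0.955 7.939 0.000
      vertex 0.000 5.000 20.000
      vertex 0.955 7.939 20.000
    endloop
  endfacet
  facet normal -0.9511 -0.3090 0.0000
    outer loop
      vertex 0.000 5.000 0.000
      vertex 0.955 2.061 0.000
      vertex 0.955 2.061 20.000
    endloop
  endfacet
  facet normal -0.9511 -0.3090 0.0000
    outer loop
      vertex 0.000 5.000 0.000
      vertex 0.955 2.061 20.000
      vertex 0.000 5.000 20.000
    endloop
  endfacet
  facet normal -0.5877 -0.8091 0.0000
    outer loop
      vertex 0.955 2.061 0.000
      vertex 3.455 0.245 0.000
      vertex 3.455 0.245 20.000
    endloop
  endfacet
  facet normal -0.5877 -0.8091 0.0000
    outer loop
      vertex 0.955 2.061 0.000
      vertex 3.455 0.245 20.000
      vertex 0.955 2.061 20.000
    endloop
  endfacet
  facet normal 0.0000 -1.0000 0.0000
    outer loop
      vertex 3.455 0.245 0.000
      vertex 6.545 0.245 0.000
      vertex 6.545 0.245 20.000
    endloop
  endfacet
  facet normal 0.0000 -1.0000 0.0000
    outer loop
      vertex 3.455 0.245 0.000
      vertex 6.545 0.245 20.000
      vertex 3.455 0.245 20.000
    endloop
  endfacet
  facet normal 0.5877 -0.8091 0.0000
    outer loop
      vertex 6.545 0.245 0.000
      vertex 9.045 2.061 0.000
      vertex 9.045 2.061 20.000
    endloop
  endfacet
  facet normal 0.5877 -0.8091 0.0000
    outer loop
      vertex 6.545 0.245 0.000
      vertex 9.045 2.061 20.000
      vertex 6.545 0.245 20.000
    endloop
  endfacet
  facet normal 0.9511 -0.3090 0.0000
    outer loop
      vertex 9.045 2.061 0.000
      vertex 10.000 5.000 0.000
      vertex 10.000 5.000 20.000
    endloop
  endfacet
  facet normal 0.9511 -0.3090 0.0000
    outer loop
      vertex 9.045 2.061 0.000
      vertex 10.000 5.000 20.000
      vertex 9.045 2.061 20.000
    endloop
  endfacet
endsolid part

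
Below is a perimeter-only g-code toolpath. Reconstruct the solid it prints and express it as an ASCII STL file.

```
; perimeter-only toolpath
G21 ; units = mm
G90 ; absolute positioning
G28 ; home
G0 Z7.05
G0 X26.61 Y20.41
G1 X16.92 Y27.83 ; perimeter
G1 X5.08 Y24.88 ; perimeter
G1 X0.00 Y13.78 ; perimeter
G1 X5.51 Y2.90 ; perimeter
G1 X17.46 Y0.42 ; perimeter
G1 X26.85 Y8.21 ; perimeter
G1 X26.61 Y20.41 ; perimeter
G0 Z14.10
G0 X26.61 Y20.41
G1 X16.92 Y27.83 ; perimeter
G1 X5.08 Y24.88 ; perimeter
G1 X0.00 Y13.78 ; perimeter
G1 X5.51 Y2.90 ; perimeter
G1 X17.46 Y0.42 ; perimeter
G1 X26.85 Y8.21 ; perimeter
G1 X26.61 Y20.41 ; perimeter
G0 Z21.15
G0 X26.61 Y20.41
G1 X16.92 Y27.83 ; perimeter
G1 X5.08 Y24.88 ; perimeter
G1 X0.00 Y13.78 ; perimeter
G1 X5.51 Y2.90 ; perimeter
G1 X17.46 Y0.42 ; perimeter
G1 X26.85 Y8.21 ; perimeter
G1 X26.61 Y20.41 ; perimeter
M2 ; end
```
solid part
  facet normal 0.0000 0.0000 -1.0000
    outer loop
      vertex 5.08 24.88 0.00
      vertex 16.92 27.83 0.00
      vertex 26.61 20.41 0.00
    endloop
  endfacet
  facet normal 0.0000 0.0000 -1.0000
    outer loop
      vertex 0.00 13.78 0.00
      vertex 5.08 24.88 0.00
      vertex 26.61 20.41 0.00
    endloop
  endfacet
  facet normal 0.0000 0.0000 -1.0000
    outer loop
      vertex 5.51 2.90 0.00
      vertex 0.00 13.78 0.00
      vertex 26.61 20.41 0.00
    endloop
  endfacet
  facet normal 0.0000 0.0000 -1.0000
    outer loop
      vertex 17.46 0.42 0.00
      vertex 5.51 2.90 0.00
      vertex 26.61 20.41 0.00
    endloop
  endfacet
  facet normal 0.0000 0.0000 -1.0000
    outer loop
      vertex 26.85 8.21 0.00
      vertex 17.46 0.42 0.00
      vertex 26.61 20.41 0.00
    endloop
  endfacet
  facet normal 0.0000 0.0000 1.0000
    outer loop
      vertex 26.61 20.41 21.15
      vertex 16.92 27.83 21.15
      vertex 5.08 24.88 21.15
    endloop
  endfacet
  facet normal 0.0000 0.0000 1.0000
    outer loop
      vertex 26.61 20.41 21.15
      vertex 5.08 24.88 21.15
      vertex 0.00 13.78 21.15
    endloop
  endfacet
  facet normal 0.0000 0.0000 1.0000
    outer loop
      vertex 26.61 20.41 21.15
      vertex 0.00 13.78 21.15
      vertex 5.51 2.90 21.15
    endloop
  endfacet
  facet normal 0.0000 0.0000 1.0000
    outer loop
      vertex 26.61 20.41 21.15
      vertex 5.51 2.90 21.15
      vertex 17.46 0.42 21.15
    endloop
  endfacet
  facet normal 0.0000 0.0000 1.0000
    outer loop
      vertex 26.61 20.41 21.15
      vertex 17.46 0.42 21.15
      vertex 26.85 8.21 21.15
    endloop
  endfacet
  facet normal 0.6080 0.7940 0.0000
    outer loop
      vertex 26.61 20.41 0.00
      vertex 16.92 27.83 0.00
      vertex 16.92 27.83 21.15
    endloop
  endfacet
  facet normal 0.6080 0.7940 0.0000
    outer loop
      vertex 26.61 20.41 0.00
      vertex 16.92 27.83 21.15
      vertex 26.61 20.41 21.15
    endloop
  endfacet
  facet normal -0.2418 0.9703 0.0000
    outer loop
      vertex 16.92 27.83 0.00
      vertex 5.08 24.88 0.00
      vertex 5.08 24.88 21.15
    endloop
  endfacet
  facet normal -0.2418 0.9703 0.0000
    outer loop
      vertex 16.92 27.83 0.00
      vertex 5.08 24.88 21.15
      vertex 16.92 27.83 21.15
    endloop
  endfacet
  facet normal -0.9093 0.4161 0.0000
    outer loop
      vertex 5.08 24.88 0.00
      vertex 0.00 13.78 0.00
      vertex 0.00 13.78 21.15
    endloop
  endfacet
  facet normal -0.9093 0.4161 0.0000
    outer loop
      vertex 5.08 24.88 0.00
      vertex 0.00 13.78 21.15
      vertex 5.08 24.88 21.15
    endloop
  endfacet
  facet normal -0.8921 -0.4518 0.0000
    outer loop
      vertex 0.00 13.78 0.00
      vertex 5.51 2.90 0.00
      vertex 5.51 2.90 21.15
    endloop
  endfacet
  facet normal -0.8921 -0.4518 0.0000
    outer loop
      vertex 0.00 13.78 0.00
      vertex 5.51 2.90 21.15
      vertex 0.00 13.78 21.15
    endloop
  endfacet
  facet normal -0.2032 -0.9791 0.0000
    outer loop
      vertex 5.51 2.90 0.00
      vertex 17.46 0.42 0.00
      vertex 17.46 0.42 21.15
    endloop
  endfacet
  facet normal -0.2032 -0.9791 0.0000
    outer loop
      vertex 5.51 2.90 0.00
      vertex 17.46 0.42 21.15
      vertex 5.51 2.90 21.15
    endloop
  endfacet
  facet normal 0.6385 -0.7696 0.0000
    outer loop
      vertex 17.46 0.42 0.00
      vertex 26.85 8.21 0.00
      vertex 26.85 8.21 21.15
    endloop
  endfacet
  facet normal 0.6385 -0.7696 0.0000
    outer loop
      vertex 17.46 0.42 0.00
      vertex 26.85 8.21 21.15
      vertex 17.46 0.42 21.15
    endloop
  endfacet
  facet normal 0.9998 0.0197 0.0000
    outer loop
      vertex 26.85 8.21 0.00
      vertex 26.61 20.41 0.00
      vertex 26.61 20.41 21.15
    endloop
  endfacet
  facet normal 0.9998 0.0197 0.0000
    outer loop
      vertex 26.85 8.21 0.00
      vertex 26.61 20.41 21.15
      vertex 26.85 8.21 21.15
    endloop
  endfacet
endsolid part

The G0 Z moves step by Δz≈7.05 mm. Every layer's G1 loop is the same polygon, so the solid is a straight extrusion of it from z=0 to z≈21.1. Closing with flat bottom and top caps and triangulating gives 24 facets — a regular 7-sided prism (a cylinder approximated with 7 flat sides), circumscribed radius ≈ 14.1 mm, height ≈ 21.1 mm.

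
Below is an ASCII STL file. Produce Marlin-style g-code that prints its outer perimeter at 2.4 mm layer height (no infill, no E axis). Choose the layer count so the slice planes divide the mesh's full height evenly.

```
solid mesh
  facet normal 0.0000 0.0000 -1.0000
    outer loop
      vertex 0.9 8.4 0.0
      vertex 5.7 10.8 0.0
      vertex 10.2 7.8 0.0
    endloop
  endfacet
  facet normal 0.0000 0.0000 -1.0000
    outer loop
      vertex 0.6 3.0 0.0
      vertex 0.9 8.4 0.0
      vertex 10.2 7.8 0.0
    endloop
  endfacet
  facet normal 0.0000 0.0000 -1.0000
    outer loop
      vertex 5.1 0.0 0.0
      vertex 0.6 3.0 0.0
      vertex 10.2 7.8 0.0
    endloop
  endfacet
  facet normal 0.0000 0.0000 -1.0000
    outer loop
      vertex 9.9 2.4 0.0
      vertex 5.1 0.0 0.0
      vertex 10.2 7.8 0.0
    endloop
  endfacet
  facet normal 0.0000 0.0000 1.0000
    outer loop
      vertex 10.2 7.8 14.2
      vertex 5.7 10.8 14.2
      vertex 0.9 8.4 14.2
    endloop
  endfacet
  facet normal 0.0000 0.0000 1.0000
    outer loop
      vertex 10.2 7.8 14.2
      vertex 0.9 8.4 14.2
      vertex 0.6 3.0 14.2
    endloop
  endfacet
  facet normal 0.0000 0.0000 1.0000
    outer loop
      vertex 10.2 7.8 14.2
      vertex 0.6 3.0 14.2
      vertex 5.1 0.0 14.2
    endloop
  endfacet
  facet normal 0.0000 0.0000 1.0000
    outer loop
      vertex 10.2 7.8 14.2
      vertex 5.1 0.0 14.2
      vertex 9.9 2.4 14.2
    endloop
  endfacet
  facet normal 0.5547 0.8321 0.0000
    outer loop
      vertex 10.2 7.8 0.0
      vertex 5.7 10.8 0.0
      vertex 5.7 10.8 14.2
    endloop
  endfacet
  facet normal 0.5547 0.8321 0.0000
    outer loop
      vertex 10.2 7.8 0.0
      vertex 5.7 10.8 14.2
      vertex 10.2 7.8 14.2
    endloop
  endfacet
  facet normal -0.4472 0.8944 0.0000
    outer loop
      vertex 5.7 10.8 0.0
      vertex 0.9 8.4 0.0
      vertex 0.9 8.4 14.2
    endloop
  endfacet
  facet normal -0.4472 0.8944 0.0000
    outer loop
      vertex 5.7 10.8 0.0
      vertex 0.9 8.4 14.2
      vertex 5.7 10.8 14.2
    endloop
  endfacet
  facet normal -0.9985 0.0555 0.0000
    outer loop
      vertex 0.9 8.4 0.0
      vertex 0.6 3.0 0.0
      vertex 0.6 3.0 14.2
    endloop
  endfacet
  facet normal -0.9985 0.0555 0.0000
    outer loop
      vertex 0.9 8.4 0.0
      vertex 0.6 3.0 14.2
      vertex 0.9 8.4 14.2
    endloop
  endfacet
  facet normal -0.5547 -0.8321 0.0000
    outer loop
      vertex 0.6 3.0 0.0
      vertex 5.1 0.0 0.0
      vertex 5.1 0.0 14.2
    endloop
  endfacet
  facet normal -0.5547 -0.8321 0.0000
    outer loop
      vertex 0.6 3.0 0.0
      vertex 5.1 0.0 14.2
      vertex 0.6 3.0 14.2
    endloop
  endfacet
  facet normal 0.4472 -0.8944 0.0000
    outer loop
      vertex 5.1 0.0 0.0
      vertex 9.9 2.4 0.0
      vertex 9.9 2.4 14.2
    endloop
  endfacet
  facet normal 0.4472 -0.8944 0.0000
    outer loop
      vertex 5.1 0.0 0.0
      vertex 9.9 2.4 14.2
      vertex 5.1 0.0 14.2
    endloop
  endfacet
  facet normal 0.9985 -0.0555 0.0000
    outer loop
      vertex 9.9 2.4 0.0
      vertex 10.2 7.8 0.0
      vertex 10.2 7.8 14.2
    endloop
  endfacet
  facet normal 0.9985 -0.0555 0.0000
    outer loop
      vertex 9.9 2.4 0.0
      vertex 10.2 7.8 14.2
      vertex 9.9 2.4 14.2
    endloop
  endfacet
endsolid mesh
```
; perimeter-only toolpath
G21 ; units = mm
G90 ; absolute positioning
G28 ; home
; layer 1
G0 Z2.4
G0 X10.2 Y7.8
G1 X5.7 Y10.8
G1 X0.9 Y8.4
G1 X0.6 Y3.0
G1 X5.1 Y0.0
G1 X9.9 Y2.4
G1 X10.2 Y7.8
; layer 2
G0 Z4.7
G0 X10.2 Y7.8
G1 X5.7 Y10.8
G1 X0.9 Y8.4
G1 X0.6 Y3.0
G1 X5.1 Y0.0
G1 X9.9 Y2.4
G1 X10.2 Y7.8
; layer 3
G0 Z7.1
G0 X10.2 Y7.8
G1 X5.7 Y10.8
G1 X0.9 Y8.4
G1 X0.6 Y3.0
G1 X5.1 Y0.0
G1 X9.9 Y2.4
G1 X10.2 Y7.8
; layer 4
G0 Z9.5
G0 X10.2 Y7.8
G1 X5.7 Y10.8
G1 X0.9 Y8.4
G1 X0.6 Y3.0
G1 X5.1 Y0.0
G1 X9.9 Y2.4
G1 X10.2 Y7.8
; layer 5
G0 Z11.8
G0 X10.2 Y7.8
G1 X5.7 Y10.8
G1 X0.9 Y8.4
G1 X0.6 Y3.0
G1 X5.1 Y0.0
G1 X9.9 Y2.4
G1 X10.2 Y7.8
; layer 6
G0 Z14.2
G0 X10.2 Y7.8
G1 X5.7 Y10.8
G1 X0.9 Y8.4
G1 X0.6 Y3.0
G1 X5.1 Y0.0
G1 X9.9 Y2.4
G1 X10.2 Y7.8
M2 ; end

The solid is a regular 6-sided prism (a cylinder approximated with 6 flat sides), circumscribed radius ≈ 5.4 mm, height ≈ 14.2 mm. Slicing at Δz = 2.4 mm — 6 equal slices spanning the solid's height, so layer i sits at z = i·h/6 — gives 6 non-empty perimeters. Each is a 6-segment closed polygon; G0 lifts to the layer z and rapids to the start vertex, then G1 traces the edges.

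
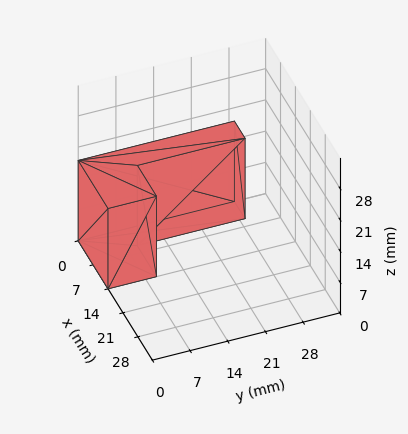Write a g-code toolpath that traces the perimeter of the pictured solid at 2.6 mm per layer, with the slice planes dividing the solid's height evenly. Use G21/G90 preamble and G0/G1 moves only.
Reading the render: the shape is an L-shaped prism: outer 14 × 29 mm, arm thicknesses ≈ 9 mm (horizontal) and 5 mm (vertical), extruded 18 mm in z (dimensions read to the nearest mm from the axis ticks). For the g-code, the solid's height is divided into equal slices at the stated Δz and each level perimeter traced with G1 moves after a G0 lift.

; perimeter-only toolpath
G21 ; units = mm
G90 ; absolute positioning
G28 ; home
; layer 1
G0 Z2.6
G0 X0.0 Y0.0
G1 X14.0 Y0.0
G1 X14.0 Y9.0
G1 X5.0 Y9.0
G1 X5.0 Y29.0
G1 X0.0 Y29.0
G1 X0.0 Y0.0
; layer 2
G0 Z5.1
G0 X0.0 Y0.0
G1 X14.0 Y0.0
G1 X14.0 Y9.0
G1 X5.0 Y9.0
G1 X5.0 Y29.0
G1 X0.0 Y29.0
G1 X0.0 Y0.0
; layer 3
G0 Z7.7
G0 X0.0 Y0.0
G1 X14.0 Y0.0
G1 X14.0 Y9.0
G1 X5.0 Y9.0
G1 X5.0 Y29.0
G1 X0.0 Y29.0
G1 X0.0 Y0.0
; layer 4
G0 Z10.3
G0 X0.0 Y0.0
G1 X14.0 Y0.0
G1 X14.0 Y9.0
G1 X5.0 Y9.0
G1 X5.0 Y29.0
G1 X0.0 Y29.0
G1 X0.0 Y0.0
; layer 5
G0 Z12.9
G0 X0.0 Y0.0
G1 X14.0 Y0.0
G1 X14.0 Y9.0
G1 X5.0 Y9.0
G1 X5.0 Y29.0
G1 X0.0 Y29.0
G1 X0.0 Y0.0
; layer 6
G0 Z15.4
G0 X0.0 Y0.0
G1 X14.0 Y0.0
G1 X14.0 Y9.0
G1 X5.0 Y9.0
G1 X5.0 Y29.0
G1 X0.0 Y29.0
G1 X0.0 Y0.0
; layer 7
G0 Z18.0
G0 X0.0 Y0.0
G1 X14.0 Y0.0
G1 X14.0 Y9.0
G1 X5.0 Y9.0
G1 X5.0 Y29.0
G1 X0.0 Y29.0
G1 X0.0 Y0.0
M2 ; end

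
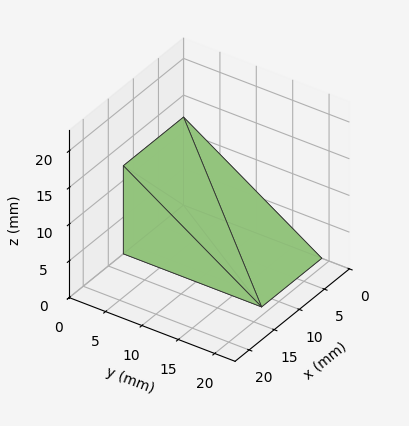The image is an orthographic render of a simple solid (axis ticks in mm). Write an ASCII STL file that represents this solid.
Reading the render: the shape is a wedge (ramp): 12 × 19 mm base, rising to 12 mm along the y=0 edge and sloping linearly to z=0 at y=19 (dimensions read to the nearest mm from the axis ticks). For the STL, each face is triangulated and given an outward normal.

solid part
  facet normal 0.0000 0.0000 -1.0000
    outer loop
      vertex 12.000 19.000 0.000
      vertex 12.000 0.000 0.000
      vertex 0.000 0.000 0.000
    endloop
  endfacet
  facet normal 0.0000 0.0000 -1.0000
    outer loop
      vertex 0.000 19.000 0.000
      vertex 12.000 19.000 0.000
      vertex 0.000 0.000 0.000
    endloop
  endfacet
  facet normal 0.0000 -1.0000 0.0000
    outer loop
      vertex 0.000 0.000 0.000
      vertex 12.000 0.000 0.000
      vertex 12.000 0.000 12.000
    endloop
  endfacet
  facet normal 0.0000 -1.0000 0.0000
    outer loop
      vertex 0.000 0.000 0.000
      vertex 12.000 0.000 12.000
      vertex 0.000 0.000 12.000
    endloop
  endfacet
  facet normal 0.0000 0.5340 0.8455
    outer loop
      vertex 0.000 0.000 12.000
      vertex 12.000 0.000 12.000
      vertex 12.000 19.000 0.000
    endloop
  endfacet
  facet normal 0.0000 0.5340 0.8455
    outer loop
      vertex 0.000 0.000 12.000
      vertex 12.000 19.000 0.000
      vertex 0.000 19.000 0.000
    endloop
  endfacet
  facet normal -1.0000 0.0000 0.0000
    outer loop
      vertex 0.000 0.000 12.000
      vertex 0.000 19.000 0.000
      vertex 0.000 0.000 0.000
    endloop
  endfacet
  facet normal 1.0000 0.0000 0.0000
    outer loop
      vertex 12.000 0.000 0.000
      vertex 12.000 19.000 0.000
      vertex 12.000 0.000 12.000
    endloop
  endfacet
endsolid part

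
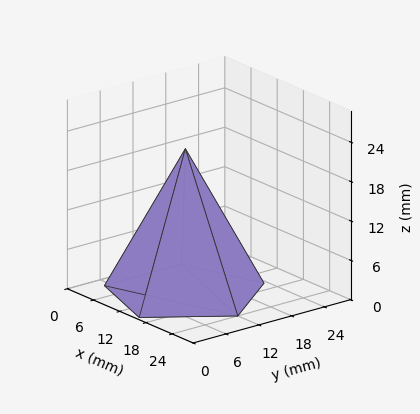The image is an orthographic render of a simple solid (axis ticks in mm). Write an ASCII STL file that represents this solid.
Reading the render: the shape is a regular 5-sided pyramid, base circumscribed radius ≈ 12 mm, apex at z ≈ 22 mm (dimensions read to the nearest mm from the axis ticks). For the STL, each face is triangulated and given an outward normal.

solid part
  facet normal 0.0000 0.0000 -1.0000
    outer loop
      vertex 2.29 19.05 0.00
      vertex 15.71 23.41 0.00
      vertex 24.00 12.00 0.00
    endloop
  endfacet
  facet normal 0.0000 0.0000 -1.0000
    outer loop
      vertex 2.29 4.95 0.00
      vertex 2.29 19.05 0.00
      vertex 24.00 12.00 0.00
    endloop
  endfacet
  facet normal 0.0000 0.0000 -1.0000
    outer loop
      vertex 15.71 0.59 0.00
      vertex 2.29 4.95 0.00
      vertex 24.00 12.00 0.00
    endloop
  endfacet
  facet normal 0.7402 0.5378 0.4037
    outer loop
      vertex 24.00 12.00 0.00
      vertex 15.71 23.41 0.00
      vertex 12.00 12.00 22.00
    endloop
  endfacet
  facet normal -0.2827 0.8702 0.4036
    outer loop
      vertex 15.71 23.41 0.00
      vertex 2.29 19.05 0.00
      vertex 12.00 12.00 22.00
    endloop
  endfacet
  facet normal -0.9149 0.0000 0.4038
    outer loop
      vertex 2.29 19.05 0.00
      vertex 2.29 4.95 0.00
      vertex 12.00 12.00 22.00
    endloop
  endfacet
  facet normal -0.2827 -0.8702 0.4036
    outer loop
      vertex 2.29 4.95 0.00
      vertex 15.71 0.59 0.00
      vertex 12.00 12.00 22.00
    endloop
  endfacet
  facet normal 0.7402 -0.5378 0.4037
    outer loop
      vertex 15.71 0.59 0.00
      vertex 24.00 12.00 0.00
      vertex 12.00 12.00 22.00
    endloop
  endfacet
endsolid part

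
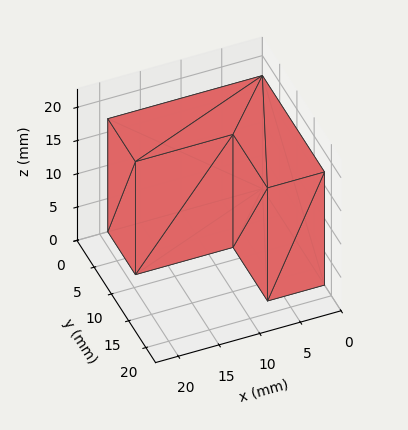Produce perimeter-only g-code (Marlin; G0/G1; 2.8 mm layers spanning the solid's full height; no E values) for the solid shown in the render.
Reading the render: the shape is an L-shaped prism: outer 19 × 18 mm, arm thicknesses ≈ 8 mm (horizontal) and 7 mm (vertical), extruded 17 mm in z (dimensions read to the nearest mm from the axis ticks). For the g-code, the solid's height is divided into equal slices at the stated Δz and each level perimeter traced with G1 moves after a G0 lift.

; perimeter-only toolpath
G21 ; units = mm
G90 ; absolute positioning
G28 ; home
; layer 1
G0 Z2.8
G0 X0.0 Y0.0
G1 X19.0 Y0.0
G1 X19.0 Y8.0
G1 X7.0 Y8.0
G1 X7.0 Y18.0
G1 X0.0 Y18.0
G1 X0.0 Y0.0
; layer 2
G0 Z5.7
G0 X0.0 Y0.0
G1 X19.0 Y0.0
G1 X19.0 Y8.0
G1 X7.0 Y8.0
G1 X7.0 Y18.0
G1 X0.0 Y18.0
G1 X0.0 Y0.0
; layer 3
G0 Z8.5
G0 X0.0 Y0.0
G1 X19.0 Y0.0
G1 X19.0 Y8.0
G1 X7.0 Y8.0
G1 X7.0 Y18.0
G1 X0.0 Y18.0
G1 X0.0 Y0.0
; layer 4
G0 Z11.3
G0 X0.0 Y0.0
G1 X19.0 Y0.0
G1 X19.0 Y8.0
G1 X7.0 Y8.0
G1 X7.0 Y18.0
G1 X0.0 Y18.0
G1 X0.0 Y0.0
; layer 5
G0 Z14.2
G0 X0.0 Y0.0
G1 X19.0 Y0.0
G1 X19.0 Y8.0
G1 X7.0 Y8.0
G1 X7.0 Y18.0
G1 X0.0 Y18.0
G1 X0.0 Y0.0
; layer 6
G0 Z17.0
G0 X0.0 Y0.0
G1 X19.0 Y0.0
G1 X19.0 Y8.0
G1 X7.0 Y8.0
G1 X7.0 Y18.0
G1 X0.0 Y18.0
G1 X0.0 Y0.0
M2 ; end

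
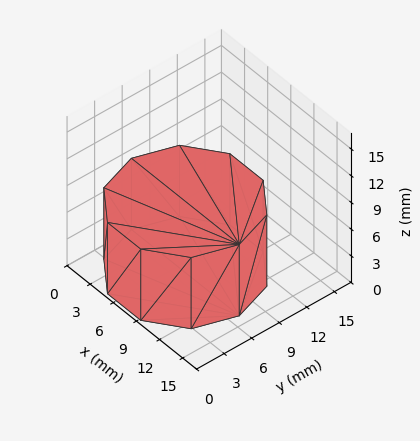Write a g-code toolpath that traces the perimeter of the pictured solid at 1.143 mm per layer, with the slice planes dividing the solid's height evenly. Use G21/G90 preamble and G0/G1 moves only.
Reading the render: the shape is a regular 10-sided prism (a cylinder approximated with 10 flat sides), circumscribed radius ≈ 7 mm, height ≈ 8 mm (dimensions read to the nearest mm from the axis ticks). For the g-code, the solid's height is divided into equal slices at the stated Δz and each level perimeter traced with G1 moves after a G0 lift.

; perimeter-only toolpath
G21 ; units = mm
G90 ; absolute positioning
G28 ; home
; layer 1
G0 Z1.143
G0 X14.000 Y7.000
G1 X12.663 Y11.114
G1 X9.163 Y13.657
G1 X4.837 Y13.657
G1 X1.337 Y11.114
G1 X0.000 Y7.000
G1 X1.337 Y2.886
G1 X4.837 Y0.343
G1 X9.163 Y0.343
G1 X12.663 Y2.886
G1 X14.000 Y7.000
; layer 2
G0 Z2.286
G0 X14.000 Y7.000
G1 X12.663 Y11.114
G1 X9.163 Y13.657
G1 X4.837 Y13.657
G1 X1.337 Y11.114
G1 X0.000 Y7.000
G1 X1.337 Y2.886
G1 X4.837 Y0.343
G1 X9.163 Y0.343
G1 X12.663 Y2.886
G1 X14.000 Y7.000
; layer 3
G0 Z3.429
G0 X14.000 Y7.000
G1 X12.663 Y11.114
G1 X9.163 Y13.657
G1 X4.837 Y13.657
G1 X1.337 Y11.114
G1 X0.000 Y7.000
G1 X1.337 Y2.886
G1 X4.837 Y0.343
G1 X9.163 Y0.343
G1 X12.663 Y2.886
G1 X14.000 Y7.000
; layer 4
G0 Z4.571
G0 X14.000 Y7.000
G1 X12.663 Y11.114
G1 X9.163 Y13.657
G1 X4.837 Y13.657
G1 X1.337 Y11.114
G1 X0.000 Y7.000
G1 X1.337 Y2.886
G1 X4.837 Y0.343
G1 X9.163 Y0.343
G1 X12.663 Y2.886
G1 X14.000 Y7.000
; layer 5
G0 Z5.714
G0 X14.000 Y7.000
G1 X12.663 Y11.114
G1 X9.163 Y13.657
G1 X4.837 Y13.657
G1 X1.337 Y11.114
G1 X0.000 Y7.000
G1 X1.337 Y2.886
G1 X4.837 Y0.343
G1 X9.163 Y0.343
G1 X12.663 Y2.886
G1 X14.000 Y7.000
; layer 6
G0 Z6.857
G0 X14.000 Y7.000
G1 X12.663 Y11.114
G1 X9.163 Y13.657
G1 X4.837 Y13.657
G1 X1.337 Y11.114
G1 X0.000 Y7.000
G1 X1.337 Y2.886
G1 X4.837 Y0.343
G1 X9.163 Y0.343
G1 X12.663 Y2.886
G1 X14.000 Y7.000
; layer 7
G0 Z8.000
G0 X14.000 Y7.000
G1 X12.663 Y11.114
G1 X9.163 Y13.657
G1 X4.837 Y13.657
G1 X1.337 Y11.114
G1 X0.000 Y7.000
G1 X1.337 Y2.886
G1 X4.837 Y0.343
G1 X9.163 Y0.343
G1 X12.663 Y2.886
G1 X14.000 Y7.000
M2 ; end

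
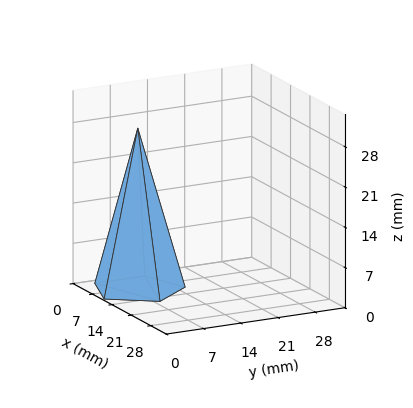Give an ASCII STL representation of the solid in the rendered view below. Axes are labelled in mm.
Reading the render: the shape is a regular 5-sided pyramid, base circumscribed radius ≈ 8 mm, apex at z ≈ 28 mm (dimensions read to the nearest mm from the axis ticks). For the STL, each face is triangulated and given an outward normal.

solid part
  facet normal 0.0000 0.0000 -1.0000
    outer loop
      vertex 1.53 12.70 0.00
      vertex 10.47 15.61 0.00
      vertex 16.00 8.00 0.00
    endloop
  endfacet
  facet normal 0.0000 0.0000 -1.0000
    outer loop
      vertex 1.53 3.30 0.00
      vertex 1.53 12.70 0.00
      vertex 16.00 8.00 0.00
    endloop
  endfacet
  facet normal 0.0000 0.0000 -1.0000
    outer loop
      vertex 10.47 0.39 0.00
      vertex 1.53 3.30 0.00
      vertex 16.00 8.00 0.00
    endloop
  endfacet
  facet normal 0.7882 0.5728 0.2252
    outer loop
      vertex 16.00 8.00 0.00
      vertex 10.47 15.61 0.00
      vertex 8.00 8.00 28.00
    endloop
  endfacet
  facet normal -0.3016 0.9265 0.2252
    outer loop
      vertex 10.47 15.61 0.00
      vertex 1.53 12.70 0.00
      vertex 8.00 8.00 28.00
    endloop
  endfacet
  facet normal -0.9743 0.0000 0.2251
    outer loop
      vertex 1.53 12.70 0.00
      vertex 1.53 3.30 0.00
      vertex 8.00 8.00 28.00
    endloop
  endfacet
  facet normal -0.3016 -0.9265 0.2252
    outer loop
      vertex 1.53 3.30 0.00
      vertex 10.47 0.39 0.00
      vertex 8.00 8.00 28.00
    endloop
  endfacet
  facet normal 0.7882 -0.5728 0.2252
    outer loop
      vertex 10.47 0.39 0.00
      vertex 16.00 8.00 0.00
      vertex 8.00 8.00 28.00
    endloop
  endfacet
endsolid part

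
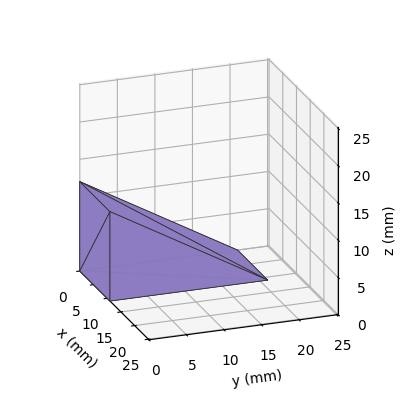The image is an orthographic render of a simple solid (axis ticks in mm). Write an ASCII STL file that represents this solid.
Reading the render: the shape is a wedge (ramp): 11 × 21 mm base, rising to 12 mm along the y=0 edge and sloping linearly to z=0 at y=21 (dimensions read to the nearest mm from the axis ticks). For the STL, each face is triangulated and given an outward normal.

solid part
  facet normal 0.0000 0.0000 -1.0000
    outer loop
      vertex 11.0 21.0 0.0
      vertex 11.0 0.0 0.0
      vertex 0.0 0.0 0.0
    endloop
  endfacet
  facet normal 0.0000 0.0000 -1.0000
    outer loop
      vertex 0.0 21.0 0.0
      vertex 11.0 21.0 0.0
      vertex 0.0 0.0 0.0
    endloop
  endfacet
  facet normal 0.0000 -1.0000 0.0000
    outer loop
      vertex 0.0 0.0 0.0
      vertex 11.0 0.0 0.0
      vertex 11.0 0.0 12.0
    endloop
  endfacet
  facet normal 0.0000 -1.0000 0.0000
    outer loop
      vertex 0.0 0.0 0.0
      vertex 11.0 0.0 12.0
      vertex 0.0 0.0 12.0
    endloop
  endfacet
  facet normal 0.0000 0.4961 0.8682
    outer loop
      vertex 0.0 0.0 12.0
      vertex 11.0 0.0 12.0
      vertex 11.0 21.0 0.0
    endloop
  endfacet
  facet normal 0.0000 0.4961 0.8682
    outer loop
      vertex 0.0 0.0 12.0
      vertex 11.0 21.0 0.0
      vertex 0.0 21.0 0.0
    endloop
  endfacet
  facet normal -1.0000 0.0000 0.0000
    outer loop
      vertex 0.0 0.0 12.0
      vertex 0.0 21.0 0.0
      vertex 0.0 0.0 0.0
    endloop
  endfacet
  facet normal 1.0000 0.0000 0.0000
    outer loop
      vertex 11.0 0.0 0.0
      vertex 11.0 21.0 0.0
      vertex 11.0 0.0 12.0
    endloop
  endfacet
endsolid part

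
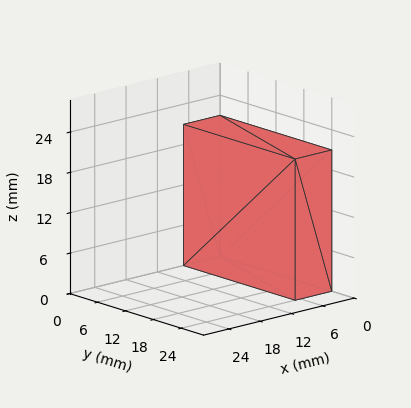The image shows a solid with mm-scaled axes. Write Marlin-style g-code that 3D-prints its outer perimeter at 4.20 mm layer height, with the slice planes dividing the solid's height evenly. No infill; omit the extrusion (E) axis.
Reading the render: the shape is a rectangular box, roughly 7 × 24 mm footprint and 21 mm tall (dimensions read to the nearest mm from the axis ticks). For the g-code, the solid's height is divided into equal slices at the stated Δz and each level perimeter traced with G1 moves after a G0 lift.

; perimeter-only toolpath
G21 ; units = mm
G90 ; absolute positioning
G28 ; home
; layer 1
G0 Z4.20
G0 X0.00 Y0.00
G1 X7.00 Y0.00
G1 X7.00 Y24.00
G1 X0.00 Y24.00
G1 X0.00 Y0.00
; layer 2
G0 Z8.40
G0 X0.00 Y0.00
G1 X7.00 Y0.00
G1 X7.00 Y24.00
G1 X0.00 Y24.00
G1 X0.00 Y0.00
; layer 3
G0 Z12.60
G0 X0.00 Y0.00
G1 X7.00 Y0.00
G1 X7.00 Y24.00
G1 X0.00 Y24.00
G1 X0.00 Y0.00
; layer 4
G0 Z16.80
G0 X0.00 Y0.00
G1 X7.00 Y0.00
G1 X7.00 Y24.00
G1 X0.00 Y24.00
G1 X0.00 Y0.00
; layer 5
G0 Z21.00
G0 X0.00 Y0.00
G1 X7.00 Y0.00
G1 X7.00 Y24.00
G1 X0.00 Y24.00
G1 X0.00 Y0.00
M2 ; end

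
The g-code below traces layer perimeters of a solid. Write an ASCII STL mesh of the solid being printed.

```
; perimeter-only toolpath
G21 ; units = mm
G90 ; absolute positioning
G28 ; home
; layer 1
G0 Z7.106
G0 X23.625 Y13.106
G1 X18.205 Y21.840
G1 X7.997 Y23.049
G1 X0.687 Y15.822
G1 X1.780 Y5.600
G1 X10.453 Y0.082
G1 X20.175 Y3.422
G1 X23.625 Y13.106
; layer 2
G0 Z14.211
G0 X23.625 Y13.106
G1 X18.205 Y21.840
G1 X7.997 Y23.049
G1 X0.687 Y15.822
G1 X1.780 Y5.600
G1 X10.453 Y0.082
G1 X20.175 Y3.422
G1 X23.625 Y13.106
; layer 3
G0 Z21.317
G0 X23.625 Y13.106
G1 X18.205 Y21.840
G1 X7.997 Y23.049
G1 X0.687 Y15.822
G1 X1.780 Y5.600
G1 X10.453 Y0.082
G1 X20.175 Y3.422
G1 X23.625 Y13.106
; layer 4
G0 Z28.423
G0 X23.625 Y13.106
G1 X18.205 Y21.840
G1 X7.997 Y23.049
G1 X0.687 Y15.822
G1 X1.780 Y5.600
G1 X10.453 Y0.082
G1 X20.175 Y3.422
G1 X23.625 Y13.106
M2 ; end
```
solid part
  facet normal 0.0000 0.0000 -1.0000
    outer loop
      vertex 7.997 23.049 0.000
      vertex 18.205 21.840 0.000
      vertex 23.625 13.106 0.000
    endloop
  endfacet
  facet normal 0.0000 0.0000 -1.0000
    outer loop
      vertex 0.687 15.822 0.000
      vertex 7.997 23.049 0.000
      vertex 23.625 13.106 0.000
    endloop
  endfacet
  facet normal 0.0000 0.0000 -1.0000
    outer loop
      vertex 1.780 5.600 0.000
      vertex 0.687 15.822 0.000
      vertex 23.625 13.106 0.000
    endloop
  endfacet
  facet normal 0.0000 0.0000 -1.0000
    outer loop
      vertex 10.453 0.082 0.000
      vertex 1.780 5.600 0.000
      vertex 23.625 13.106 0.000
    endloop
  endfacet
  facet normal 0.0000 0.0000 -1.0000
    outer loop
      vertex 20.175 3.422 0.000
      vertex 10.453 0.082 0.000
      vertex 23.625 13.106 0.000
    endloop
  endfacet
  facet normal 0.0000 0.0000 1.0000
    outer loop
      vertex 23.625 13.106 28.423
      vertex 18.205 21.840 28.423
      vertex 7.997 23.049 28.423
    endloop
  endfacet
  facet normal 0.0000 0.0000 1.0000
    outer loop
      vertex 23.625 13.106 28.423
      vertex 7.997 23.049 28.423
      vertex 0.687 15.822 28.423
    endloop
  endfacet
  facet normal 0.0000 0.0000 1.0000
    outer loop
      vertex 23.625 13.106 28.423
      vertex 0.687 15.822 28.423
      vertex 1.780 5.600 28.423
    endloop
  endfacet
  facet normal 0.0000 0.0000 1.0000
    outer loop
      vertex 23.625 13.106 28.423
      vertex 1.780 5.600 28.423
      vertex 10.453 0.082 28.423
    endloop
  endfacet
  facet normal 0.0000 0.0000 1.0000
    outer loop
      vertex 23.625 13.106 28.423
      vertex 10.453 0.082 28.423
      vertex 20.175 3.422 28.423
    endloop
  endfacet
  facet normal 0.8497 0.5273 0.0000
    outer loop
      vertex 23.625 13.106 0.000
      vertex 18.205 21.840 0.000
      vertex 18.205 21.840 28.423
    endloop
  endfacet
  facet normal 0.8497 0.5273 0.0000
    outer loop
      vertex 23.625 13.106 0.000
      vertex 18.205 21.840 28.423
      vertex 23.625 13.106 28.423
    endloop
  endfacet
  facet normal 0.1176 0.9931 0.0000
    outer loop
      vertex 18.205 21.840 0.000
      vertex 7.997 23.049 0.000
      vertex 7.997 23.049 28.423
    endloop
  endfacet
  facet normal 0.1176 0.9931 0.0000
    outer loop
      vertex 18.205 21.840 0.000
      vertex 7.997 23.049 28.423
      vertex 18.205 21.840 28.423
    endloop
  endfacet
  facet normal -0.7031 0.7111 0.0000
    outer loop
      vertex 7.997 23.049 0.000
      vertex 0.687 15.822 0.000
      vertex 0.687 15.822 28.423
    endloop
  endfacet
  facet normal -0.7031 0.7111 0.0000
    outer loop
      vertex 7.997 23.049 0.000
      vertex 0.687 15.822 28.423
      vertex 7.997 23.049 28.423
    endloop
  endfacet
  facet normal -0.9943 -0.1063 0.0000
    outer loop
      vertex 0.687 15.822 0.000
      vertex 1.780 5.600 0.000
      vertex 1.780 5.600 28.423
    endloop
  endfacet
  facet normal -0.9943 -0.1063 0.0000
    outer loop
      vertex 0.687 15.822 0.000
      vertex 1.780 5.600 28.423
      vertex 0.687 15.822 28.423
    endloop
  endfacet
  facet normal -0.5368 -0.8437 0.0000
    outer loop
      vertex 1.780 5.600 0.000
      vertex 10.453 0.082 0.000
      vertex 10.453 0.082 28.423
    endloop
  endfacet
  facet normal -0.5368 -0.8437 0.0000
    outer loop
      vertex 1.780 5.600 0.000
      vertex 10.453 0.082 28.423
      vertex 1.780 5.600 28.423
    endloop
  endfacet
  facet normal 0.3249 -0.9457 0.0000
    outer loop
      vertex 10.453 0.082 0.000
      vertex 20.175 3.422 0.000
      vertex 20.175 3.422 28.423
    endloop
  endfacet
  facet normal 0.3249 -0.9457 0.0000
    outer loop
      vertex 10.453 0.082 0.000
      vertex 20.175 3.422 28.423
      vertex 10.453 0.082 28.423
    endloop
  endfacet
  facet normal 0.9420 -0.3356 0.0000
    outer loop
      vertex 20.175 3.422 0.000
      vertex 23.625 13.106 0.000
      vertex 23.625 13.106 28.423
    endloop
  endfacet
  facet normal 0.9420 -0.3356 0.0000
    outer loop
      vertex 20.175 3.422 0.000
      vertex 23.625 13.106 28.423
      vertex 20.175 3.422 28.423
    endloop
  endfacet
endsolid part

The G0 Z moves step by Δz≈7.106 mm. Every layer's G1 loop is the same polygon, so the solid is a straight extrusion of it from z=0 to z≈28.4. Closing with flat bottom and top caps and triangulating gives 24 facets — a regular 7-sided prism (a cylinder approximated with 7 flat sides), circumscribed radius ≈ 11.8 mm, height ≈ 28.4 mm.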